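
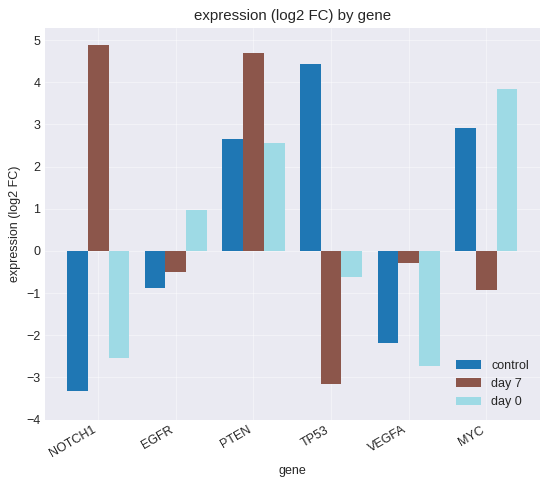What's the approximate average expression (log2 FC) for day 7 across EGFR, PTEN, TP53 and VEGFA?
(-1 + 5 + -3 + 0) / 4 ≈ 0.

≈ 0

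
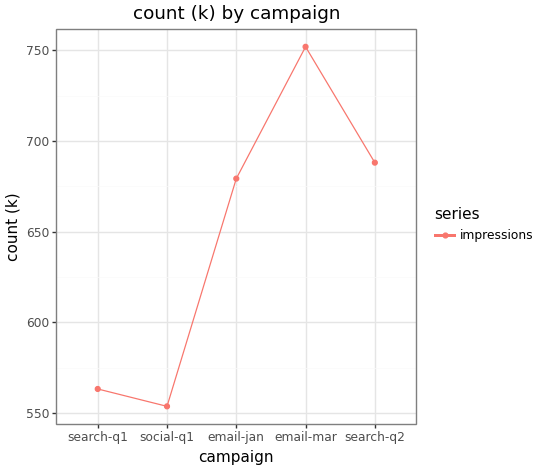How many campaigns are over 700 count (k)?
Above 700: email-mar.

1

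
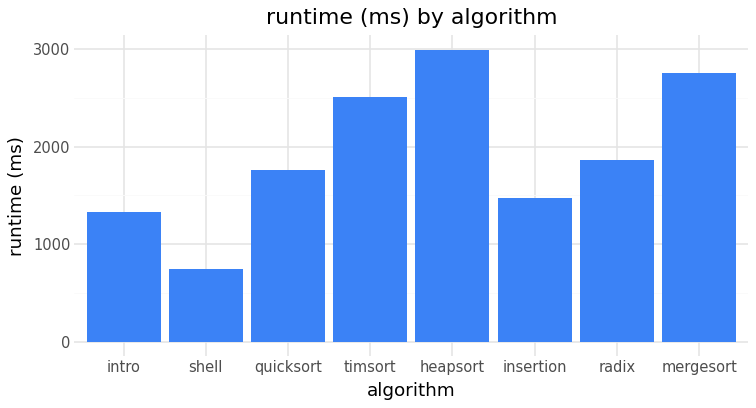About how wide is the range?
≈ 2500

Max heapsort ≈ 3000, min shell ≈ 500; range ≈ 2500.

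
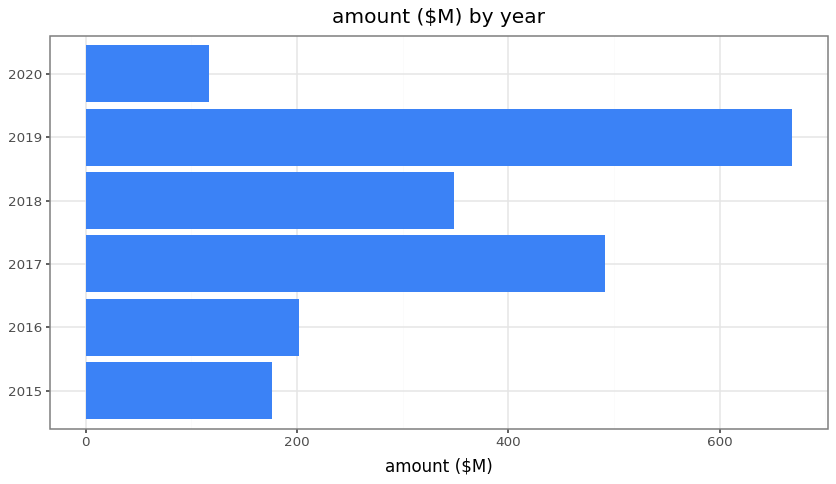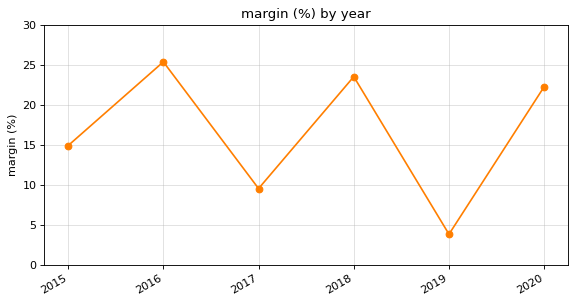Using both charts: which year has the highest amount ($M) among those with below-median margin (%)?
Chart 2 median margin (%) ≈ 20; below-median years: 2015, 2017, 2019. Among those, 2019 has the highest amount ($M) (≈ 700).

2019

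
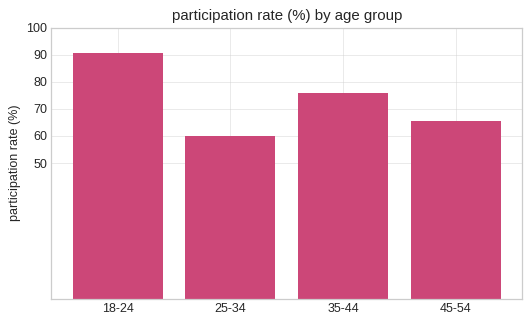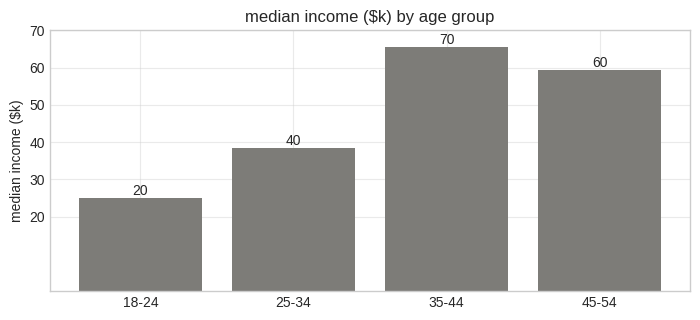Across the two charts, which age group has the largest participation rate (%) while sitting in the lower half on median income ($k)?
18-24

Chart 2 median median income ($k) ≈ 50; below-median age groups: 18-24, 25-34. Among those, 18-24 has the highest participation rate (%) (≈ 90).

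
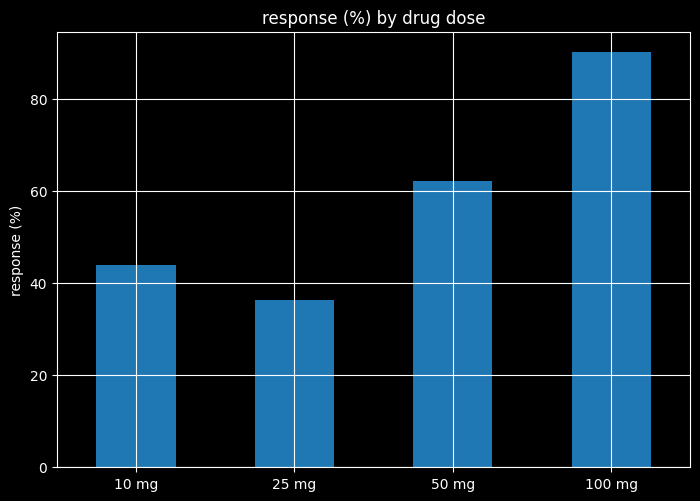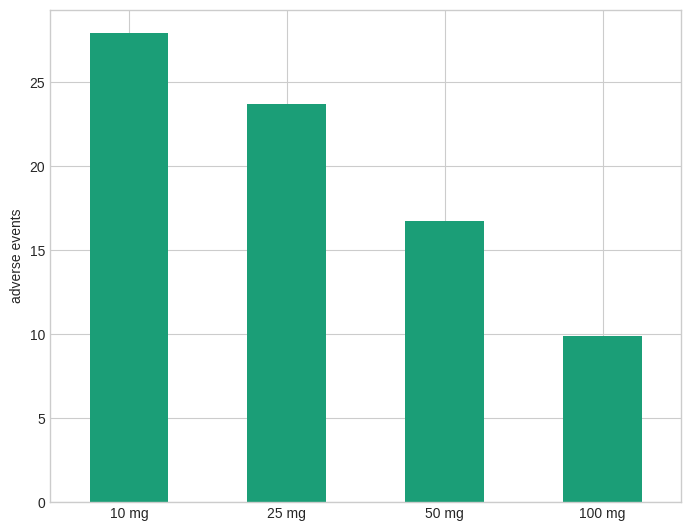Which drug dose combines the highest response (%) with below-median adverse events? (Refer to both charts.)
Chart 2 median adverse events ≈ 20; below-median drug doses: 50 mg, 100 mg. Among those, 100 mg has the highest response (%) (≈ 90).

100 mg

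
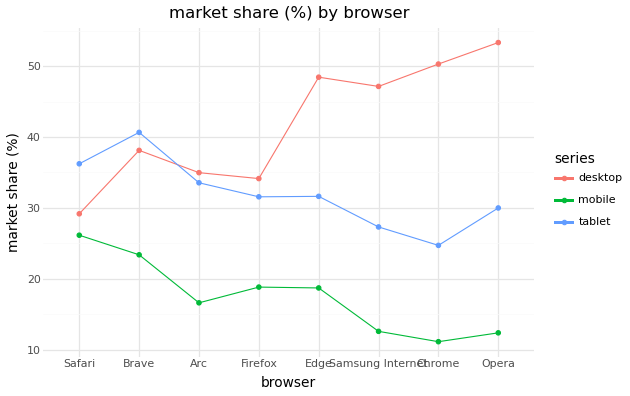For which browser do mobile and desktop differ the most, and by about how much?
Opera: mobile ≈ 10, desktop ≈ 55 → gap ≈ 45. Next-largest (Chrome) is only ≈ 40.

Opera, ≈ 45 %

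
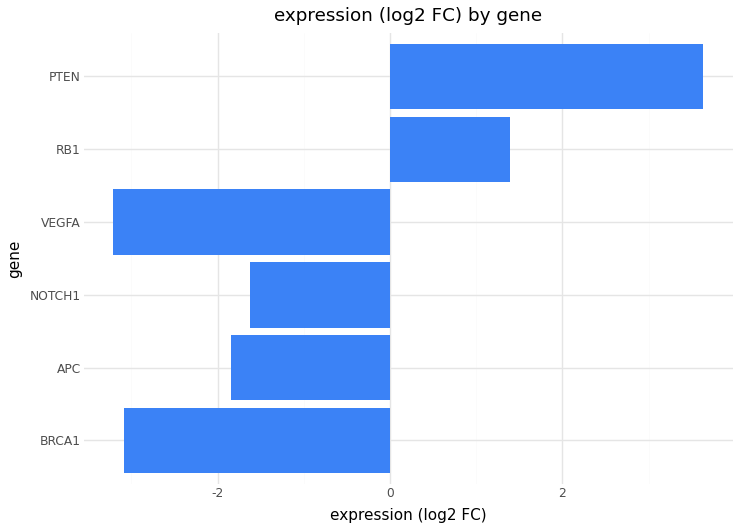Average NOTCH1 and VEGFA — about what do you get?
(-2 + -3) / 2 ≈ -2.

≈ -2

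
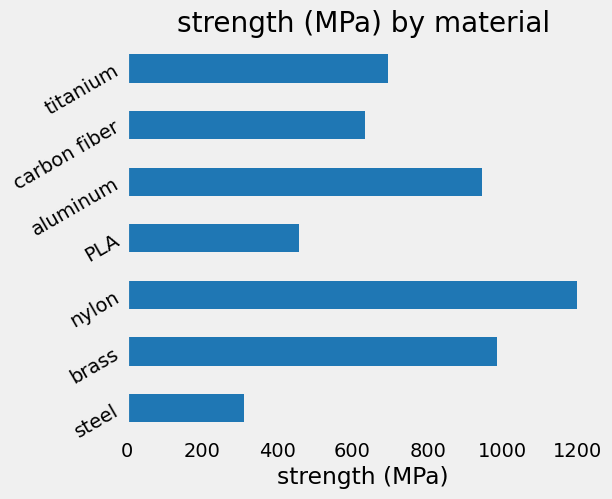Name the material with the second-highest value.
Top 3: nylon ≈ 1200, brass ≈ 1000, aluminum ≈ 900.

brass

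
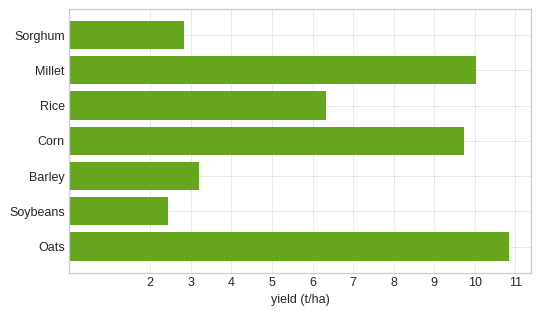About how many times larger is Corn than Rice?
Corn ≈ 10, Rice ≈ 6; 10/6 ≈ 1.67.

≈ 1.67×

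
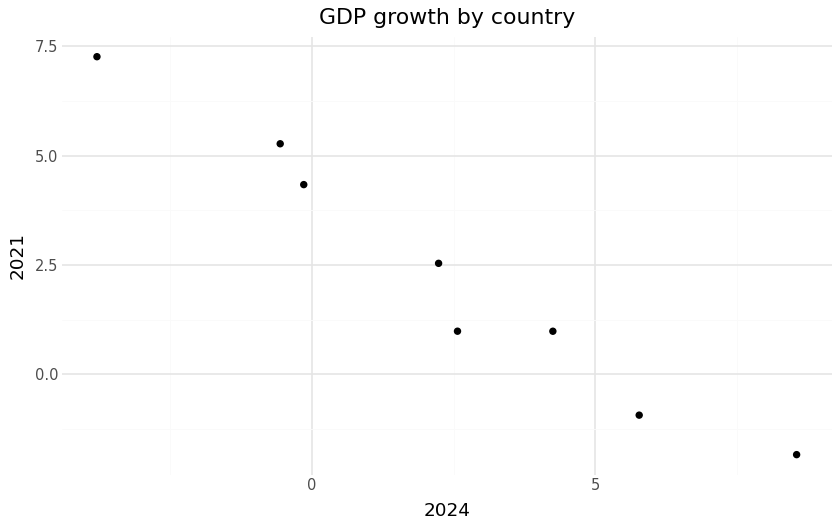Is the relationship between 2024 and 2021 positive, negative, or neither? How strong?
negative, strong

Points are negatively correlated; strong (|r| ≈ 1.0).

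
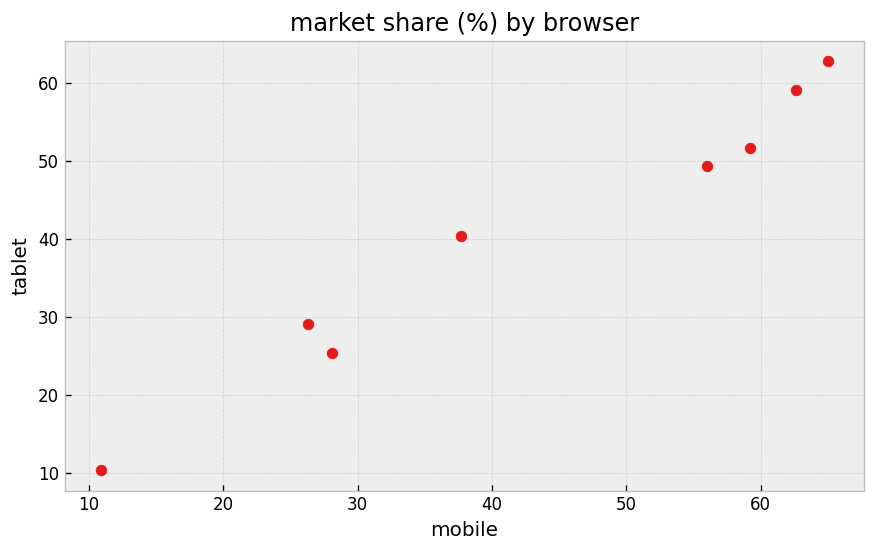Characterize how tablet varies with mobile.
Points are positively correlated; strong (|r| ≈ 1.0).

positive, strong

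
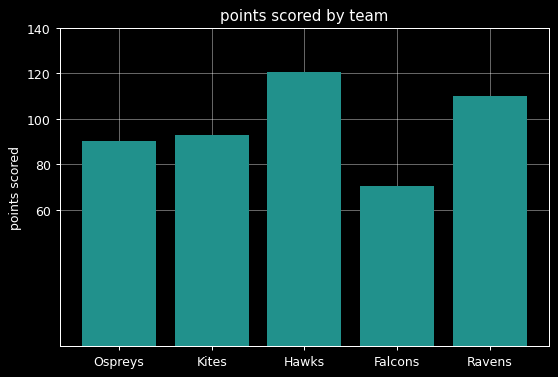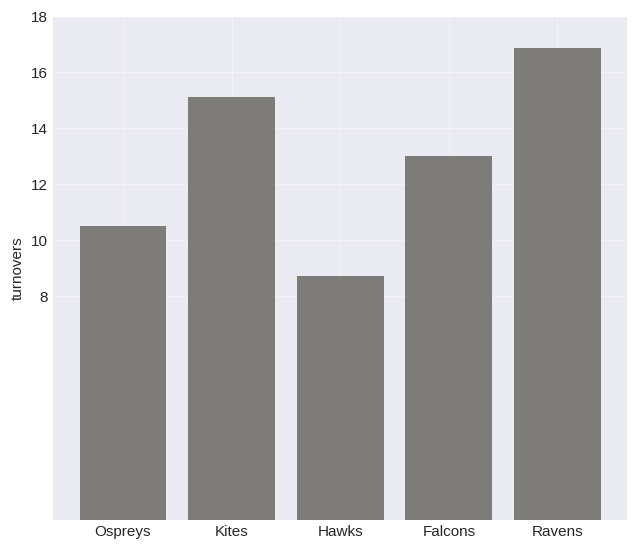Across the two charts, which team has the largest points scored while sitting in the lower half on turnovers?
Chart 2 median turnovers ≈ 12; below-median teams: Ospreys, Hawks. Among those, Hawks has the highest points scored (≈ 120).

Hawks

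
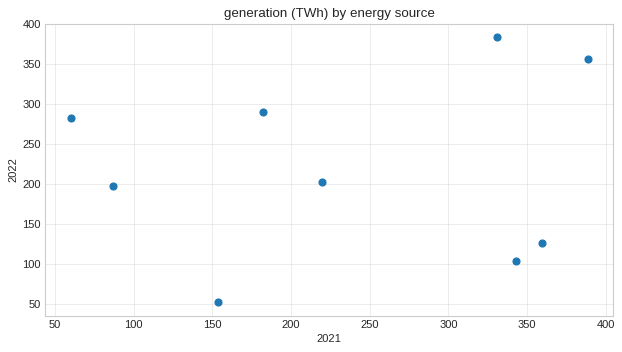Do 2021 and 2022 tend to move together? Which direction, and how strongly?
no clear correlation

Points are roughly uncorrelated; weak (|r| ≈ 0.1).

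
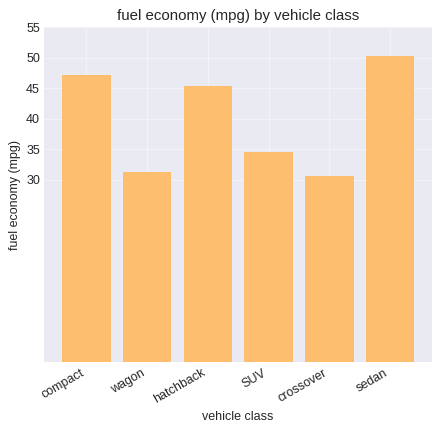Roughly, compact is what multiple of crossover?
compact ≈ 45, crossover ≈ 30; 45/30 ≈ 1.5.

≈ 1.5×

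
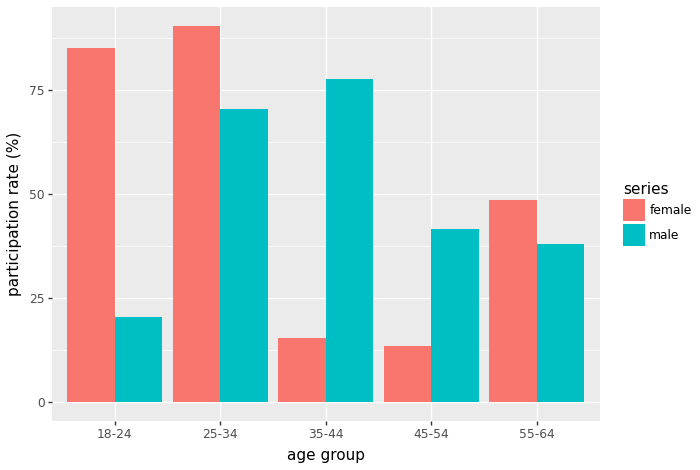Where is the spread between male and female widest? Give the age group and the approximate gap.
18-24: male ≈ 20, female ≈ 90 → gap ≈ 70. Next-largest (35-44) is only ≈ 60.

18-24, ≈ 70 %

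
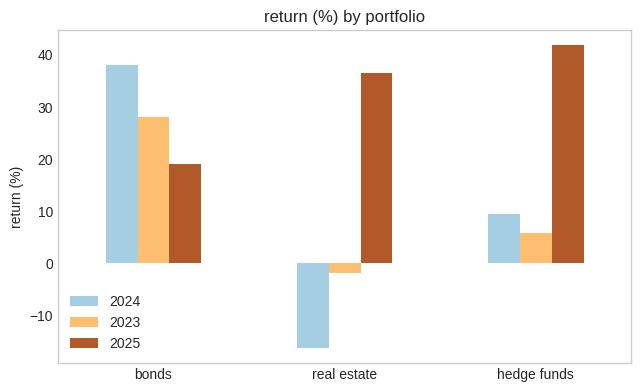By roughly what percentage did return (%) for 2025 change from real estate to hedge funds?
real estate ≈ 35, hedge funds ≈ 40; (40 − 35) / 35 ≈ +14.3%.

≈ +14.3%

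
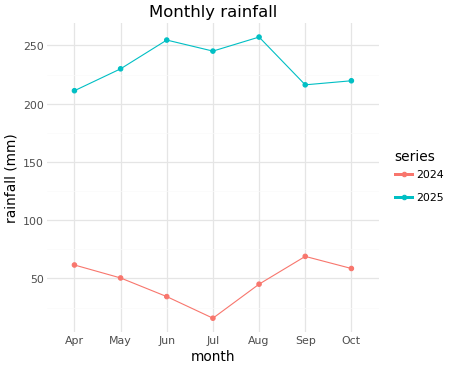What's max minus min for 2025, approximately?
Max Aug ≈ 250, min Apr ≈ 200; range ≈ 50.

≈ 50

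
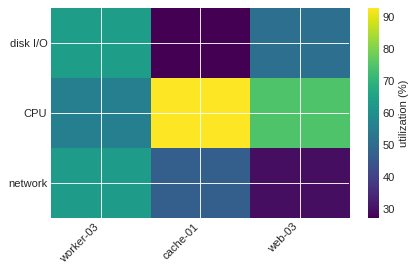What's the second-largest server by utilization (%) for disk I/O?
Top 3 for disk I/O: worker-03 ≈ 60, web-03 ≈ 50, cache-01 ≈ 30.

web-03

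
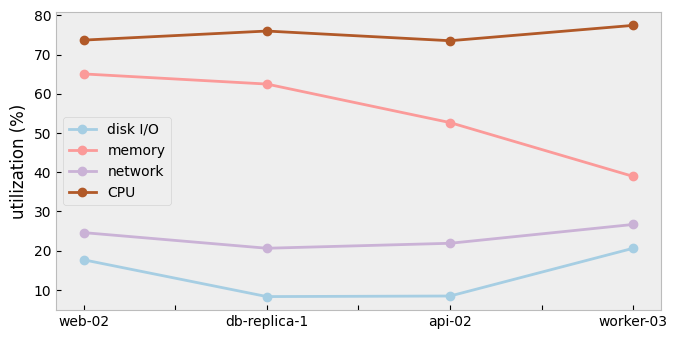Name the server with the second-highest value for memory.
Top 3 for memory: web-02 ≈ 70, db-replica-1 ≈ 60, api-02 ≈ 50.

db-replica-1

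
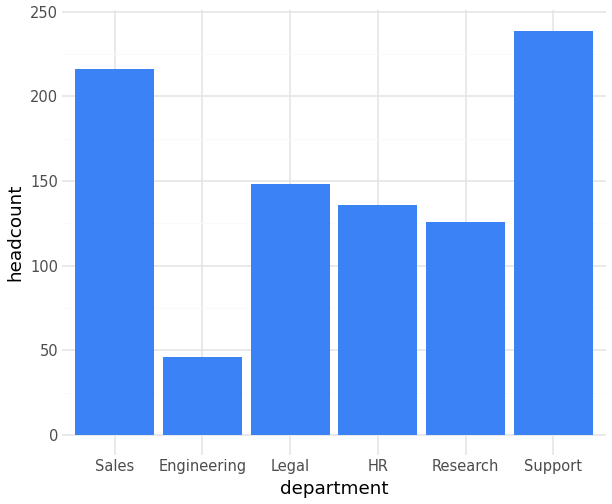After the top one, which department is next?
Sales

Top 3: Support ≈ 240, Sales ≈ 220, Legal ≈ 140.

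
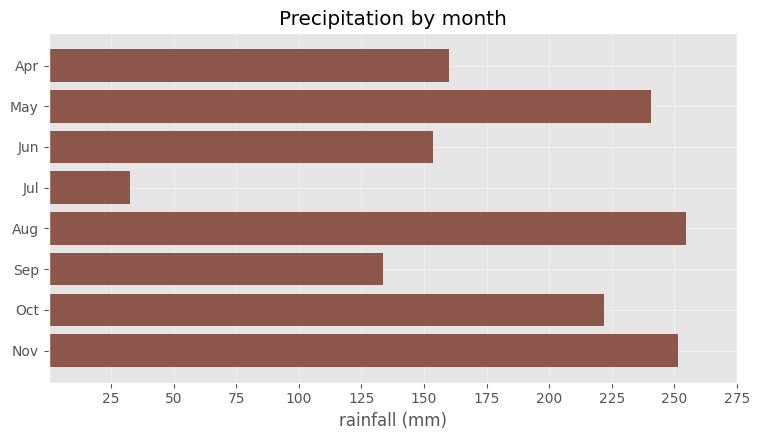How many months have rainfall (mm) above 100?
Above 100: Apr, May, Jun, Aug, Sep, Oct, Nov.

7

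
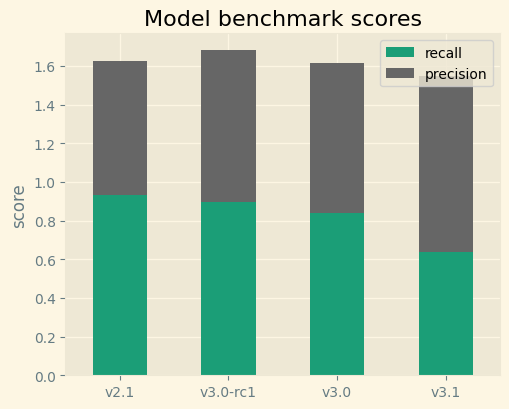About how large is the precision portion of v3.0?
≈ 0.8

precision top ≈ 1.6, bottom ≈ 0.8; segment ≈ 0.8.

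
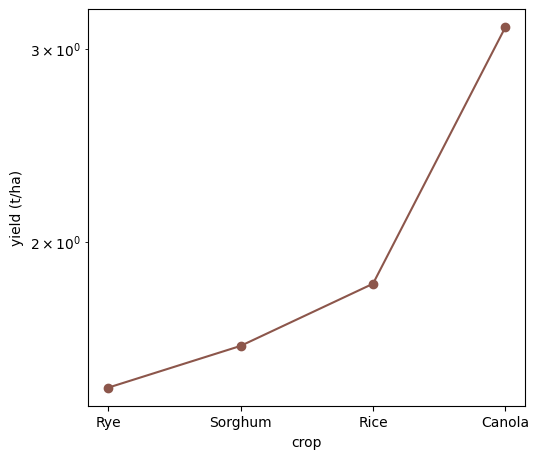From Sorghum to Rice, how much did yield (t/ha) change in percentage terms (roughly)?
≈ +12.5%

Sorghum ≈ 1.6, Rice ≈ 1.8; (1.8 − 1.6) / 1.6 ≈ +12.5%.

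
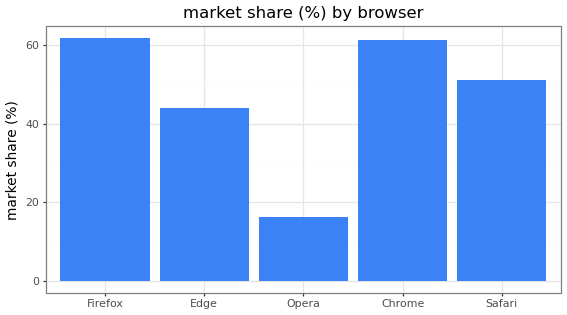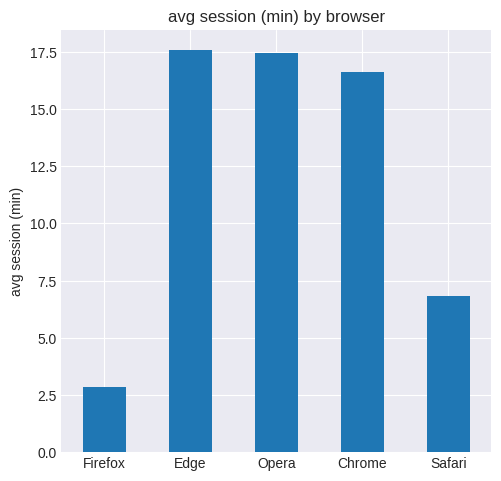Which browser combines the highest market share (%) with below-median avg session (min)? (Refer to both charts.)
Chart 2 median avg session (min) ≈ 16; below-median browsers: Firefox, Safari. Among those, Firefox has the highest market share (%) (≈ 60).

Firefox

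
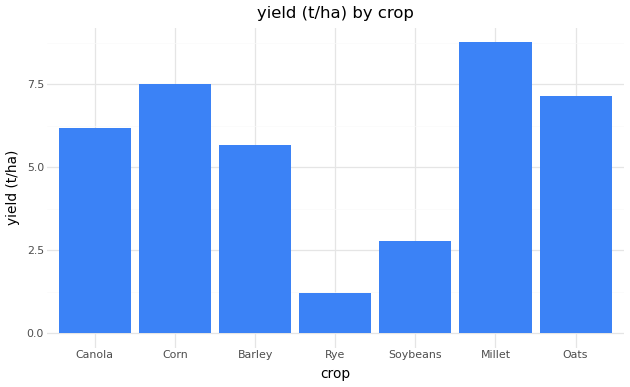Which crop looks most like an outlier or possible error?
Rye

Rye ≈ 1; the rest sit between ≈ 3 and ≈ 9.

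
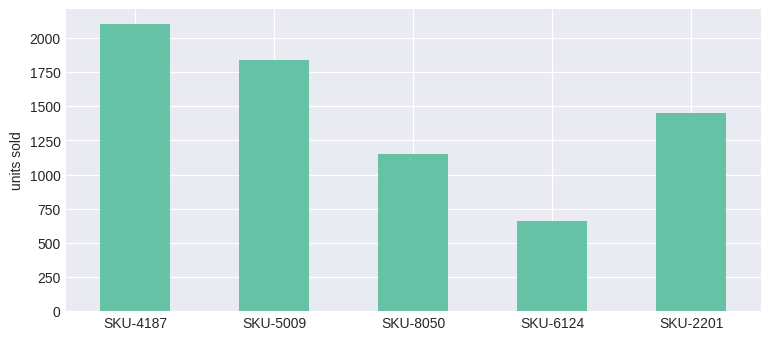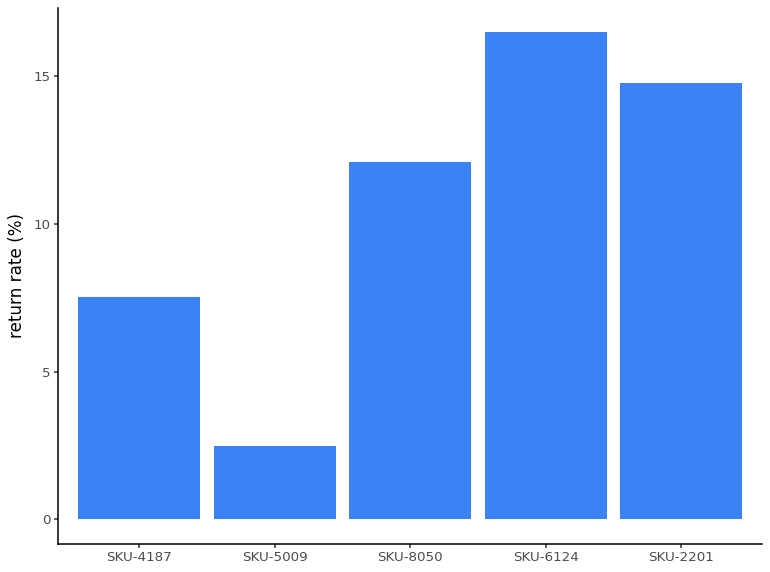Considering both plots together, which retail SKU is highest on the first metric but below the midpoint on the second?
SKU-4187

Chart 2 median return rate (%) ≈ 12; below-median retail SKUs: SKU-4187, SKU-5009. Among those, SKU-4187 has the highest units sold (≈ 2200).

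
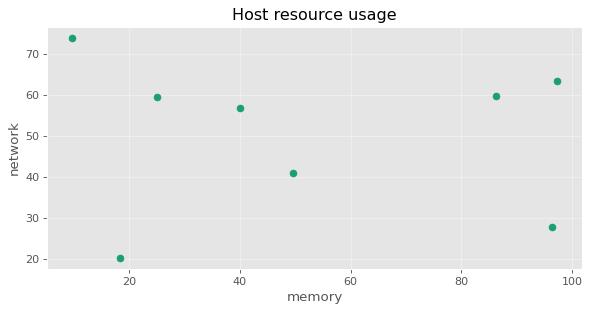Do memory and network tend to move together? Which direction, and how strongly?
Points are roughly uncorrelated; weak (|r| ≈ 0.1).

no clear correlation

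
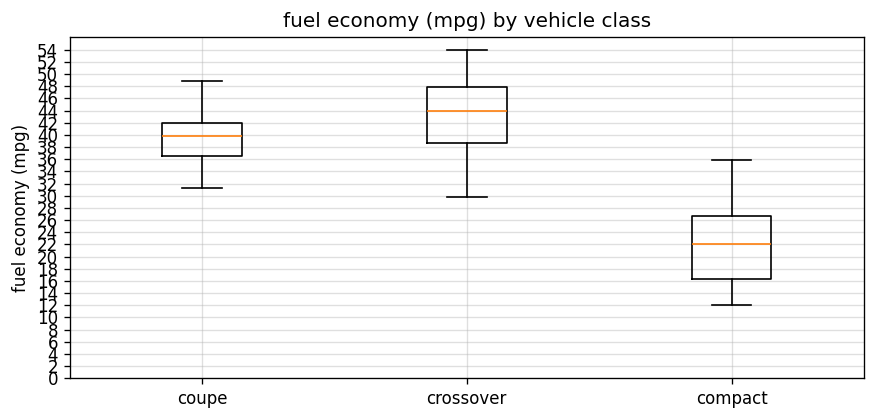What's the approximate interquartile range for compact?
Q3 ≈ 26, Q1 ≈ 16; IQR ≈ 10.

≈ 10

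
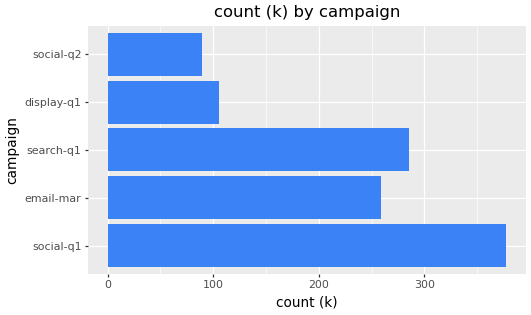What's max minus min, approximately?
≈ 300

Max social-q1 ≈ 400, min social-q2 ≈ 100; range ≈ 300.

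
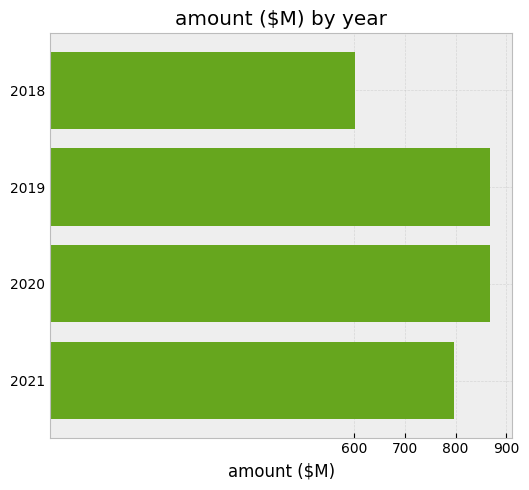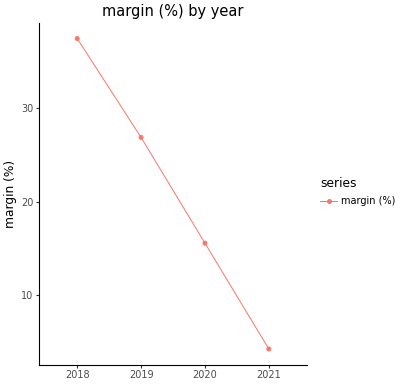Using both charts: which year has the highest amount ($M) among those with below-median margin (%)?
Chart 2 median margin (%) ≈ 20; below-median years: 2020, 2021. Among those, 2020 has the highest amount ($M) (≈ 900).

2020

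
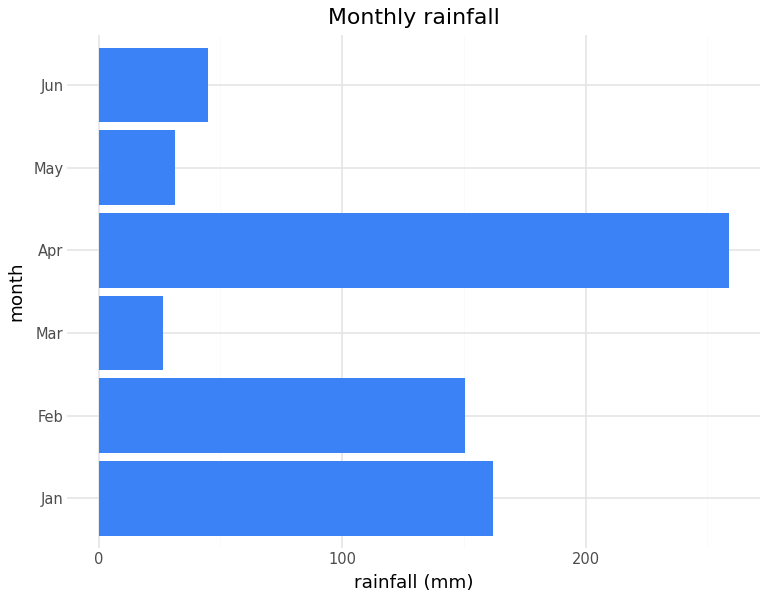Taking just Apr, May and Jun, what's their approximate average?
≈ 108

(250 + 25 + 50) / 3 ≈ 108.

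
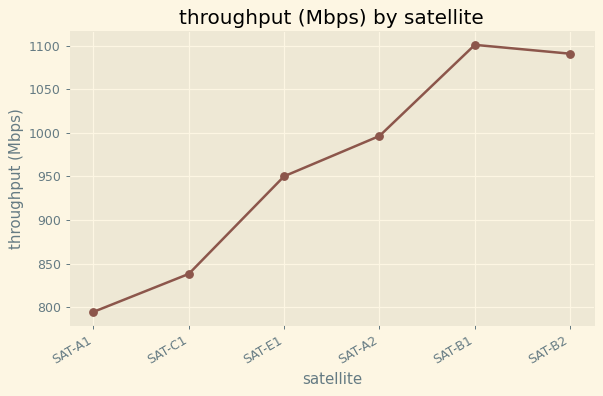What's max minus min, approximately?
Max SAT-B1 ≈ 1100, min SAT-A1 ≈ 800; range ≈ 300.

≈ 300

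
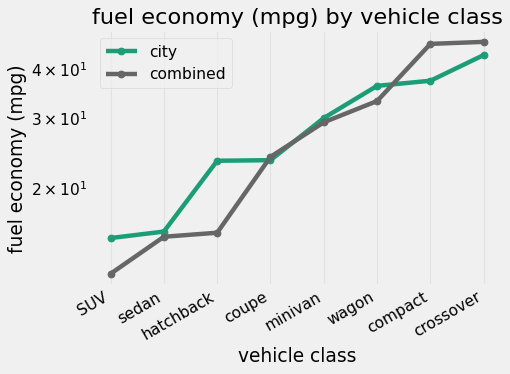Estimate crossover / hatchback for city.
crossover ≈ 45, hatchback ≈ 25; 45/25 ≈ 1.8.

≈ 1.8×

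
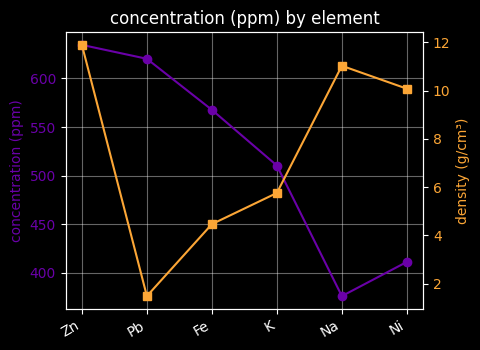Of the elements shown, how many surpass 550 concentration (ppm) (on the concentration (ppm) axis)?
Above 550: Zn, Pb, Fe.

3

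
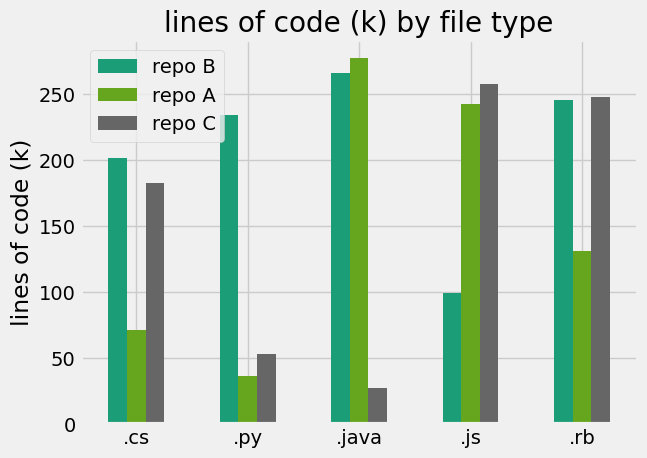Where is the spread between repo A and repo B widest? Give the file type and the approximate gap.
.py: repo A ≈ 25, repo B ≈ 225 → gap ≈ 200. Next-largest (.js) is only ≈ 150.

.py, ≈ 200 k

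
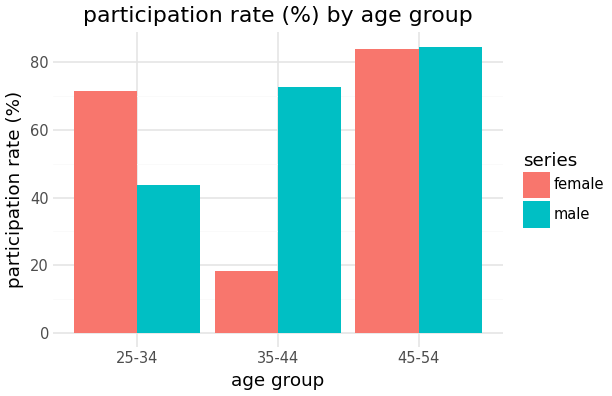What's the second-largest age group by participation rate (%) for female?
Top 3 for female: 45-54 ≈ 80, 25-34 ≈ 70, 35-44 ≈ 20.

25-34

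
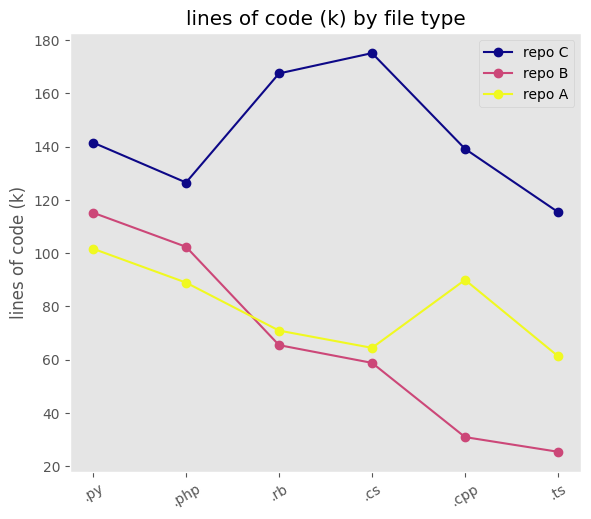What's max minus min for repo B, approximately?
≈ 100

Max .py ≈ 120, min .ts ≈ 20; range ≈ 100.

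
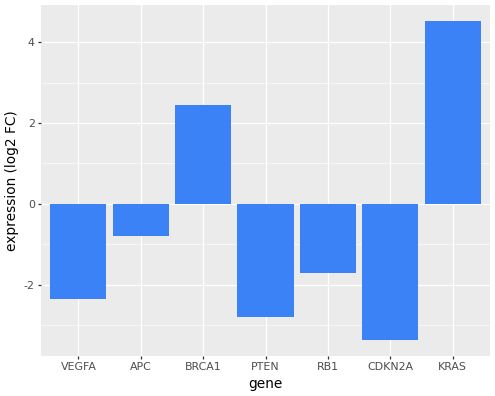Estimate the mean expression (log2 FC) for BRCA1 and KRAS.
(2 + 5) / 2 ≈ 4.

≈ 4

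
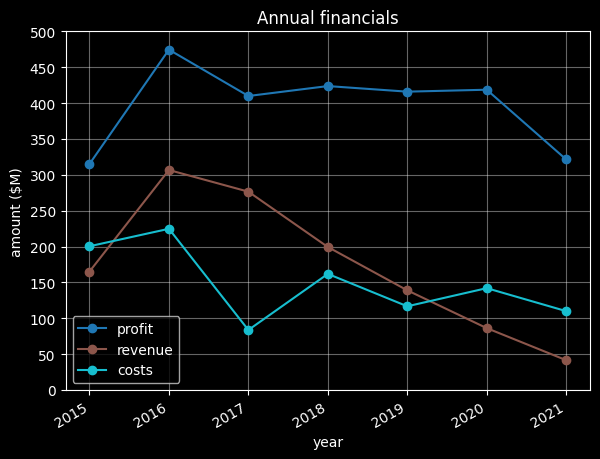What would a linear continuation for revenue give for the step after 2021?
≈ 0

Last three: 150, 100, 50 → slope ≈ -50/step → next ≈ 0.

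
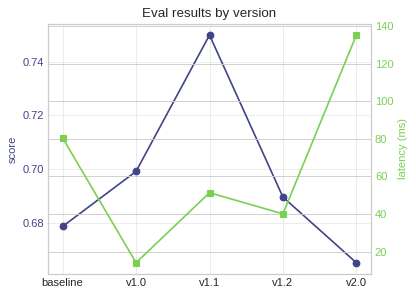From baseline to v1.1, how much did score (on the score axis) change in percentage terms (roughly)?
≈ +10.3%

baseline ≈ 0.68, v1.1 ≈ 0.75; (0.75 − 0.68) / 0.68 ≈ +10.3%.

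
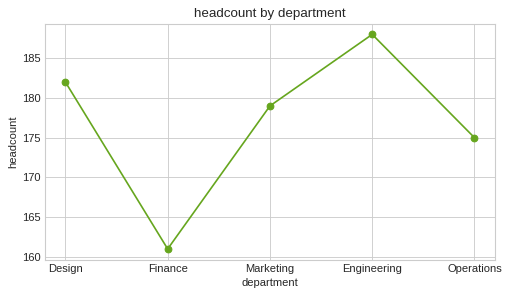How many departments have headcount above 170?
Above 170: Design, Marketing, Engineering, Operations.

4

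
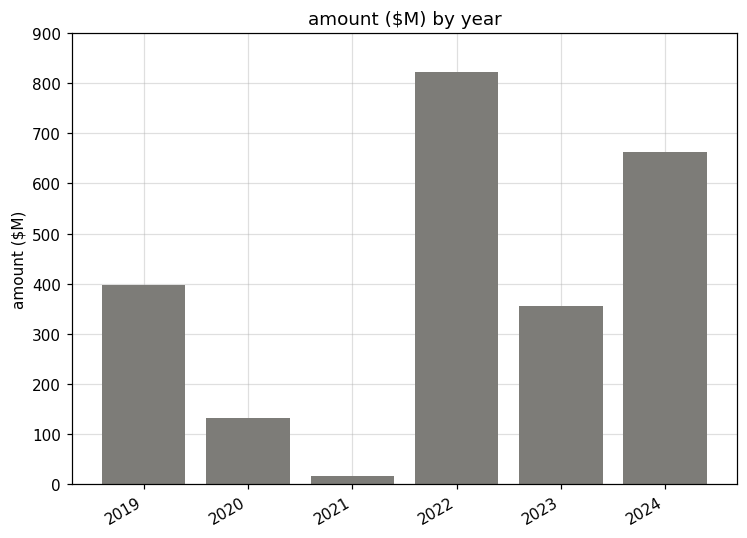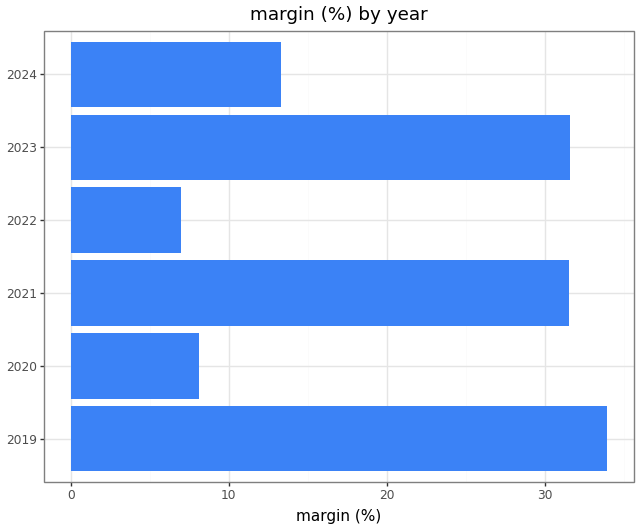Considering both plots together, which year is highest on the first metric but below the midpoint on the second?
Chart 2 median margin (%) ≈ 20; below-median years: 2020, 2022, 2024. Among those, 2022 has the highest amount ($M) (≈ 800).

2022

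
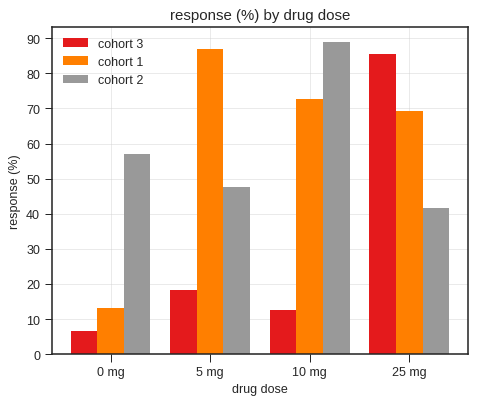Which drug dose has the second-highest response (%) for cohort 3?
Top 3 for cohort 3: 25 mg ≈ 90, 5 mg ≈ 20, 10 mg ≈ 10.

5 mg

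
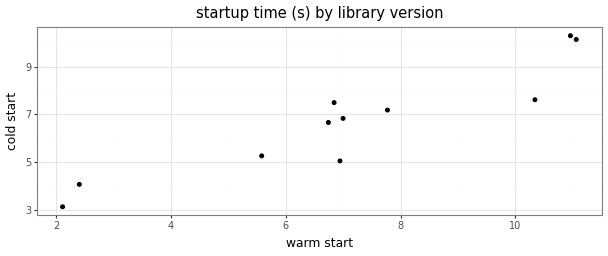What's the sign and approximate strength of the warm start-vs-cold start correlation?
Points are positively correlated; strong (|r| ≈ 0.9).

positive, strong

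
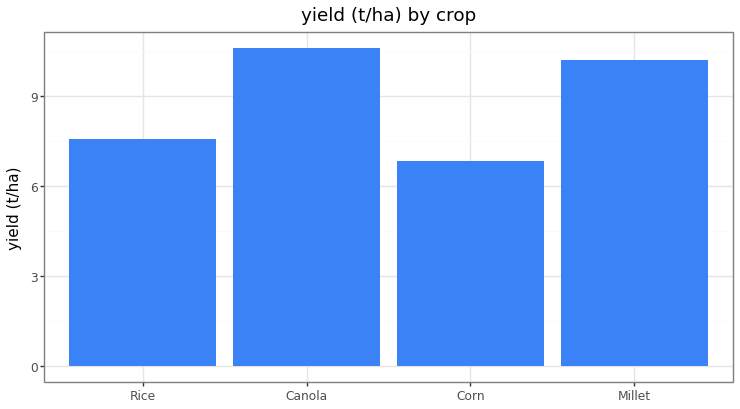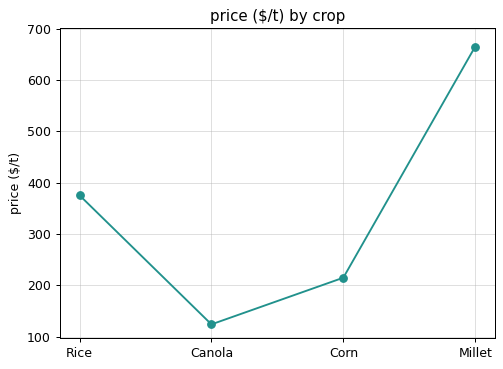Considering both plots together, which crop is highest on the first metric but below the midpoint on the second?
Chart 2 median price ($/t) ≈ 300; below-median crops: Canola, Corn. Among those, Canola has the highest yield (t/ha) (≈ 11).

Canola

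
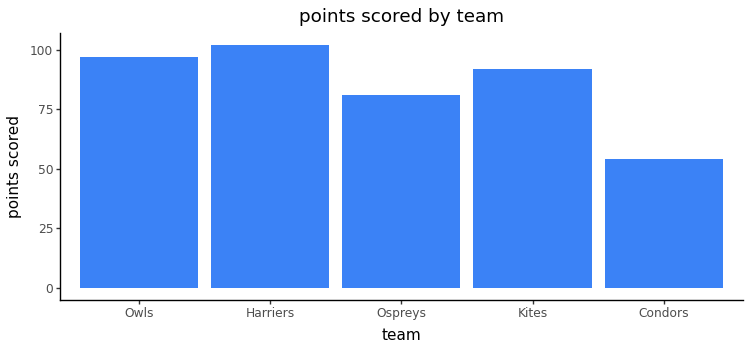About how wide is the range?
Max Harriers ≈ 100, min Condors ≈ 50; range ≈ 50.

≈ 50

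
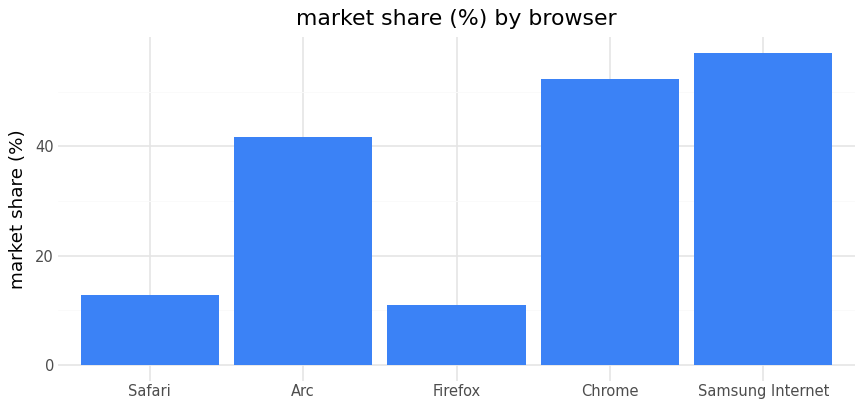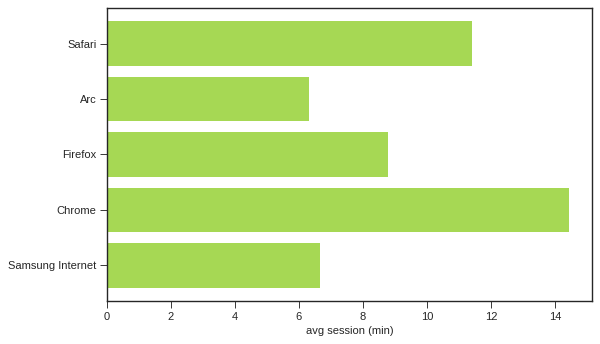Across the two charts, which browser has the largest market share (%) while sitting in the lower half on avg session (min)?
Samsung Internet

Chart 2 median avg session (min) ≈ 8; below-median browsers: Arc, Samsung Internet. Among those, Samsung Internet has the highest market share (%) (≈ 60).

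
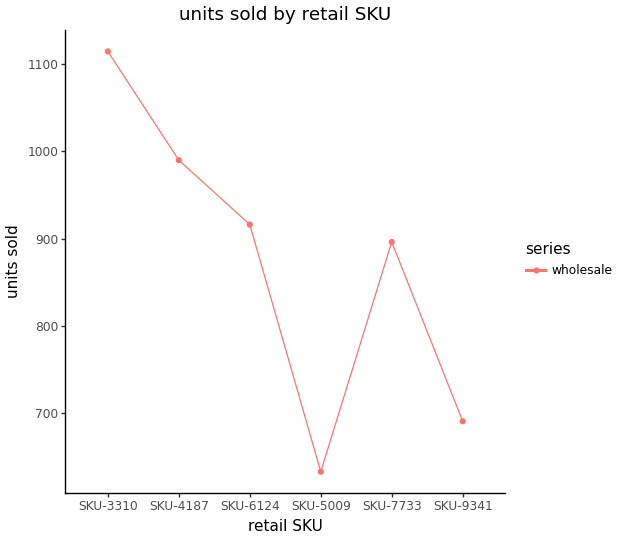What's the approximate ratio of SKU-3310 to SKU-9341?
SKU-3310 ≈ 1100, SKU-9341 ≈ 700; 1100/700 ≈ 1.57.

≈ 1.57×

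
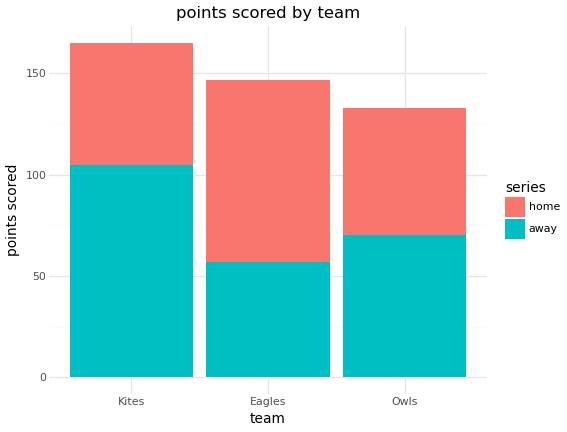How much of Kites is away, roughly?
away top ≈ 100, bottom ≈ 0; segment ≈ 100.

≈ 100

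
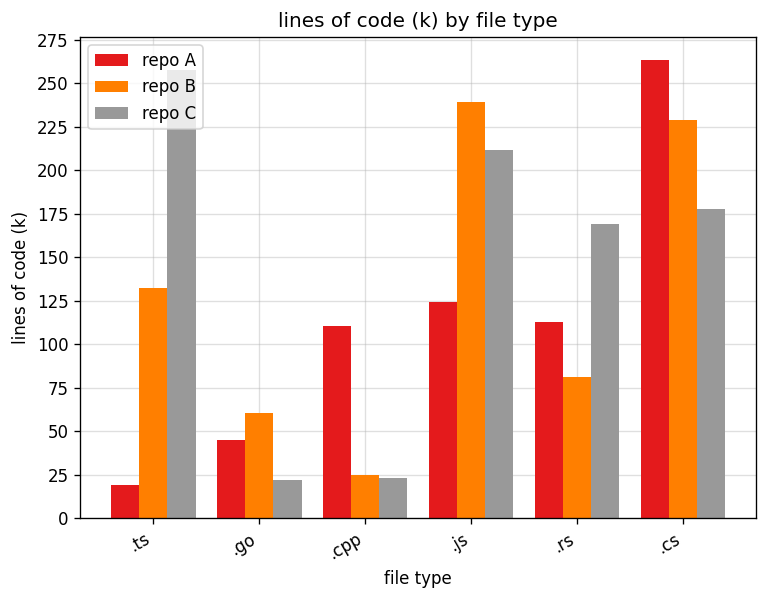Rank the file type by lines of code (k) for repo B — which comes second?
Top 3 for repo B: .js ≈ 250, .cs ≈ 225, .ts ≈ 125.

.cs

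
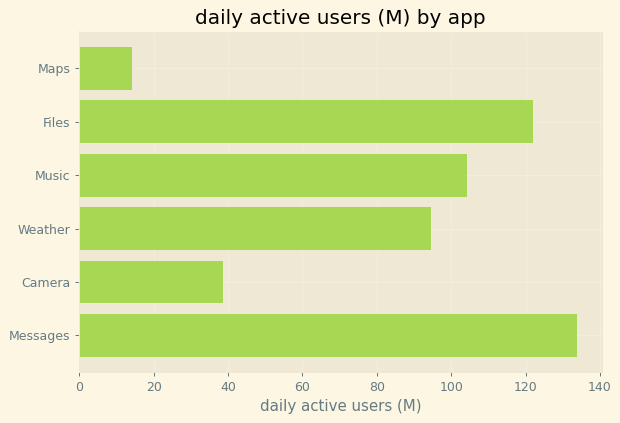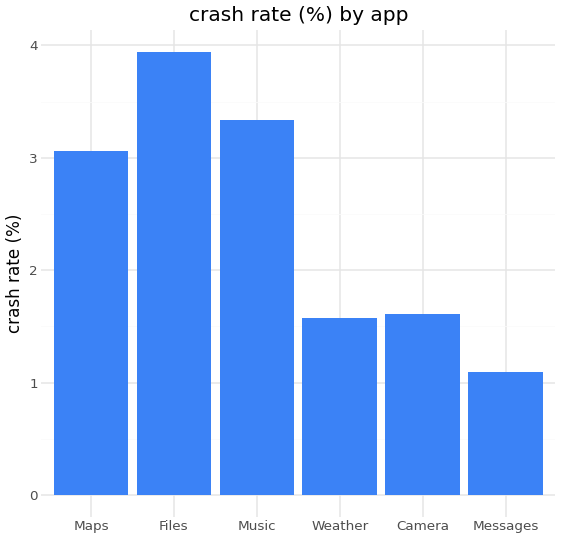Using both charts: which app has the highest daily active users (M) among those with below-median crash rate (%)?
Messages

Chart 2 median crash rate (%) ≈ 2.5; below-median apps: Weather, Camera, Messages. Among those, Messages has the highest daily active users (M) (≈ 140).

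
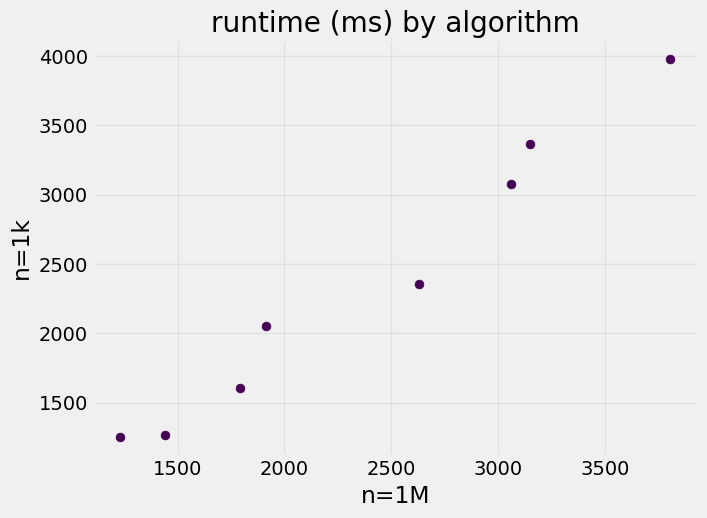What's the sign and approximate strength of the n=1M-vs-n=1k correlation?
positive, strong

Points are positively correlated; strong (|r| ≈ 1.0).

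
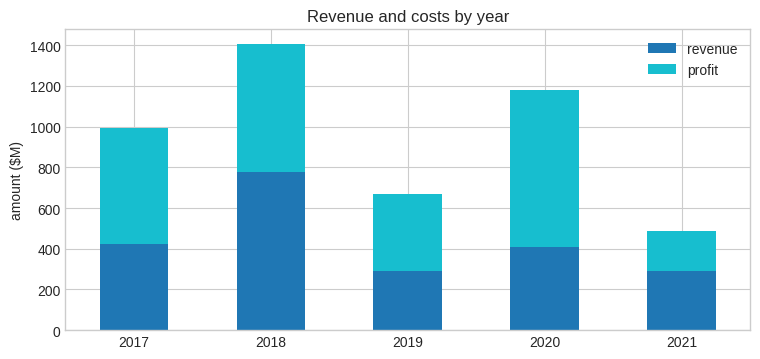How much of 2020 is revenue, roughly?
≈ 400

revenue top ≈ 400, bottom ≈ 0; segment ≈ 400.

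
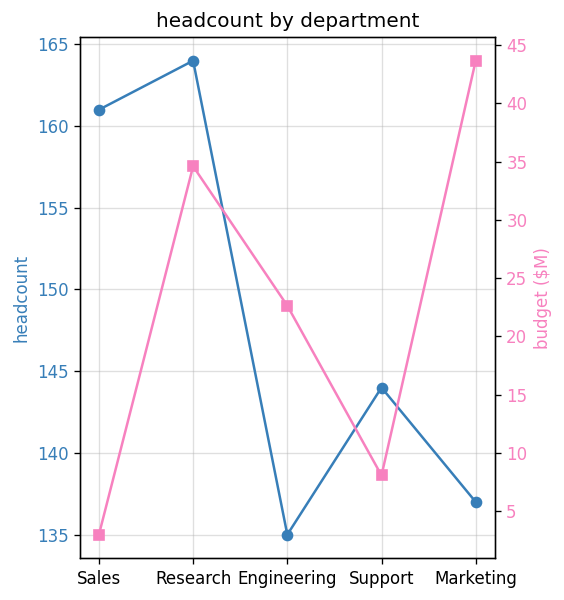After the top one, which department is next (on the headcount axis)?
Sales

Top 3 (on the headcount axis): Research ≈ 165, Sales ≈ 160, Support ≈ 145.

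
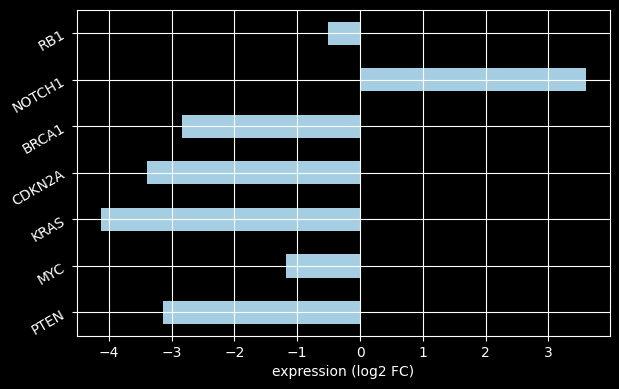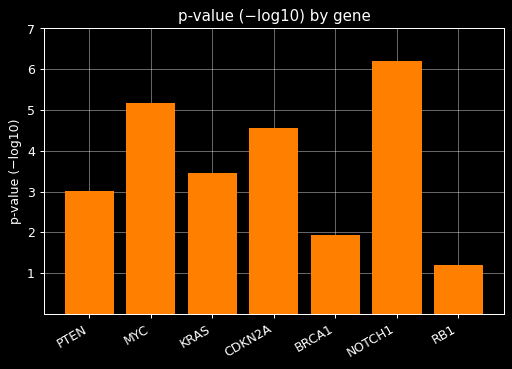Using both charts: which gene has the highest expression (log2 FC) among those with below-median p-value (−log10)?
RB1

Chart 2 median p-value (−log10) ≈ 3; below-median genes: PTEN, BRCA1, RB1. Among those, RB1 has the highest expression (log2 FC) (≈ -0.5).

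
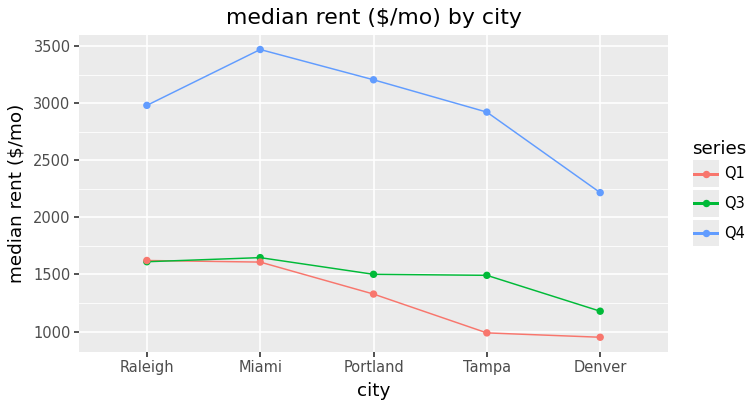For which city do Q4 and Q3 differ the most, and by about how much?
Miami, ≈ 2000 $/mo

Miami: Q4 ≈ 3500, Q3 ≈ 1500 → gap ≈ 2000. Next-largest (Portland) is only ≈ 1500.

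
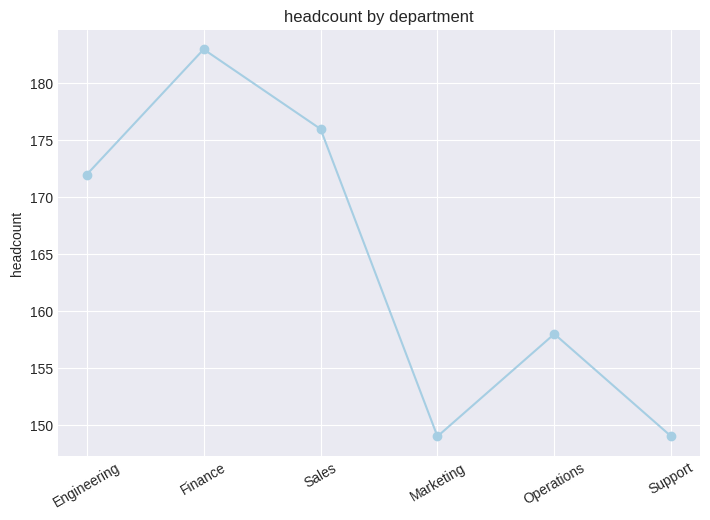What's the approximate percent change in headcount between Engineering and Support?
Engineering ≈ 170, Support ≈ 150; (150 − 170) / 170 ≈ -11.8%.

≈ -11.8%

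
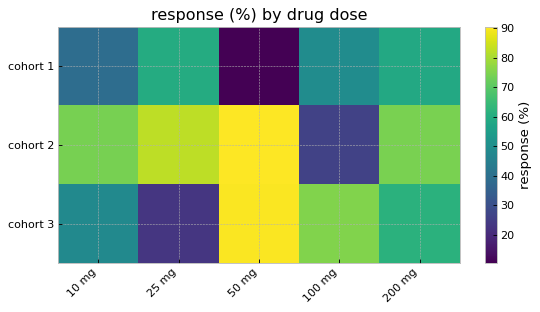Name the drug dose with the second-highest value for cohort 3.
100 mg

Top 3 for cohort 3: 50 mg ≈ 90, 100 mg ≈ 80, 200 mg ≈ 60.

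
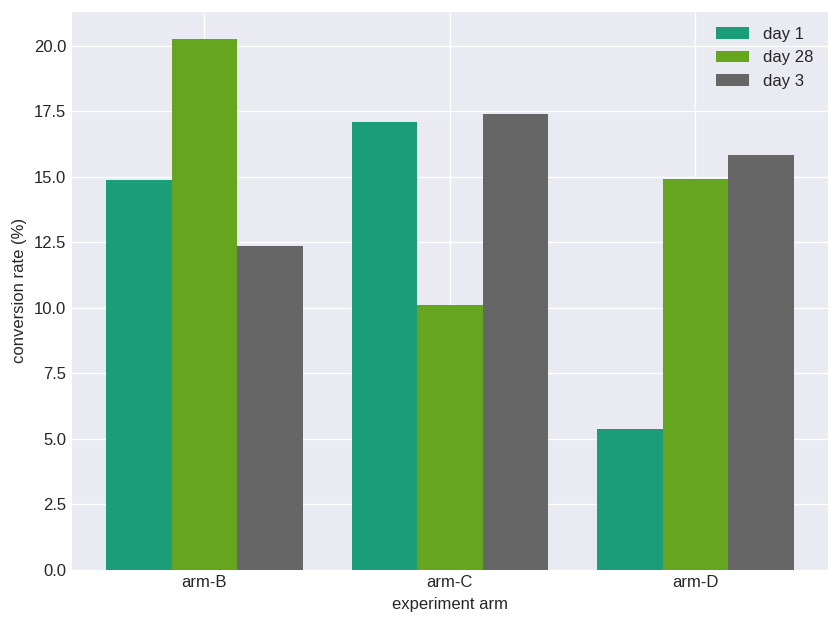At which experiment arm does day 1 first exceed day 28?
arm-B: day 1 ≈ 14 vs day 28 ≈ 20 (not yet); arm-C: day 1 ≈ 18 vs day 28 ≈ 10 (first crossover).

arm-C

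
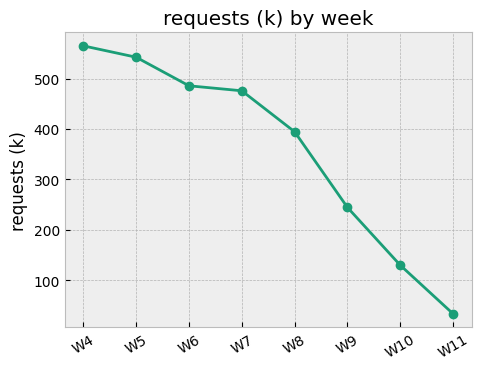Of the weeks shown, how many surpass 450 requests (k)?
4

Above 450: W4, W5, W6, W7.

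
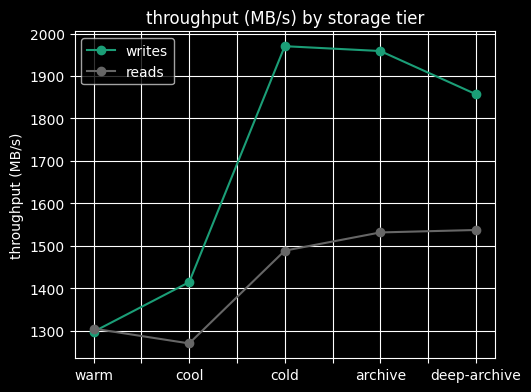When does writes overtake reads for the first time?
warm: writes ≈ 1300 vs reads ≈ 1300 (not yet); cool: writes ≈ 1400 vs reads ≈ 1300 (first crossover).

cool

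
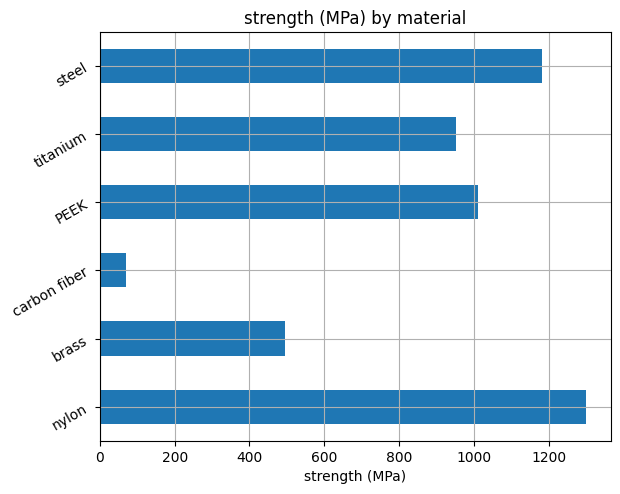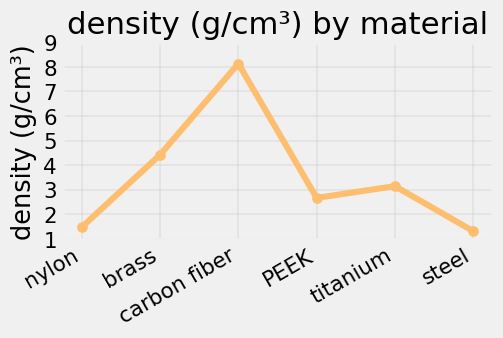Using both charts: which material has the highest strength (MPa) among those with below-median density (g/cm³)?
nylon

Chart 2 median density (g/cm³) ≈ 3; below-median materials: nylon, PEEK, steel. Among those, nylon has the highest strength (MPa) (≈ 1400).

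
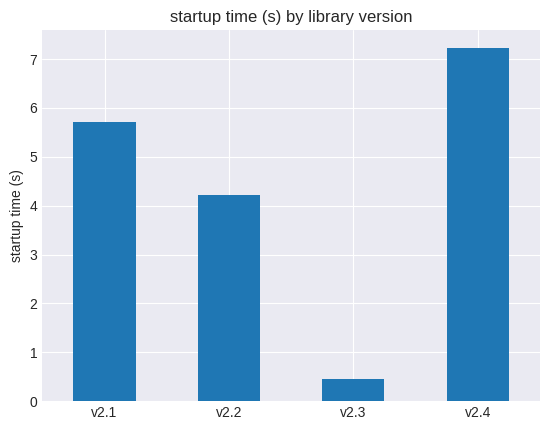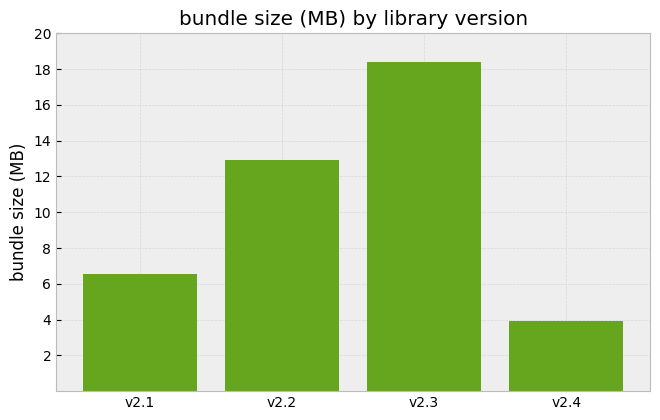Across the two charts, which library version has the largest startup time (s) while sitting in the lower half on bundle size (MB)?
v2.4

Chart 2 median bundle size (MB) ≈ 10; below-median library versions: v2.1, v2.4. Among those, v2.4 has the highest startup time (s) (≈ 7).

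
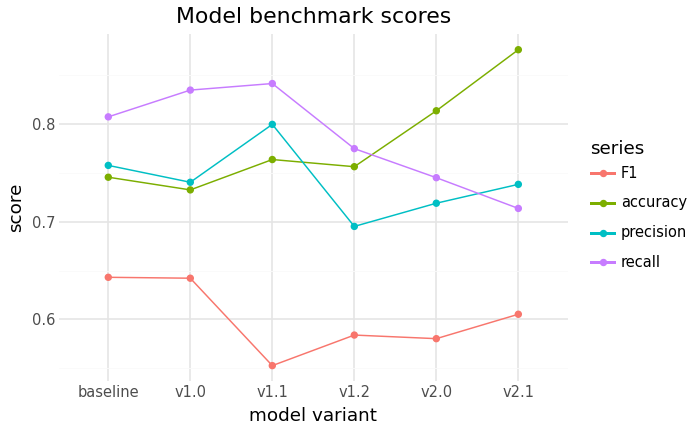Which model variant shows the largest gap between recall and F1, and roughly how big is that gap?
v1.1: recall ≈ 0.85, F1 ≈ 0.55 → gap ≈ 0.30. Next-largest (v1.0) is only ≈ 0.20.

v1.1, ≈ 0.30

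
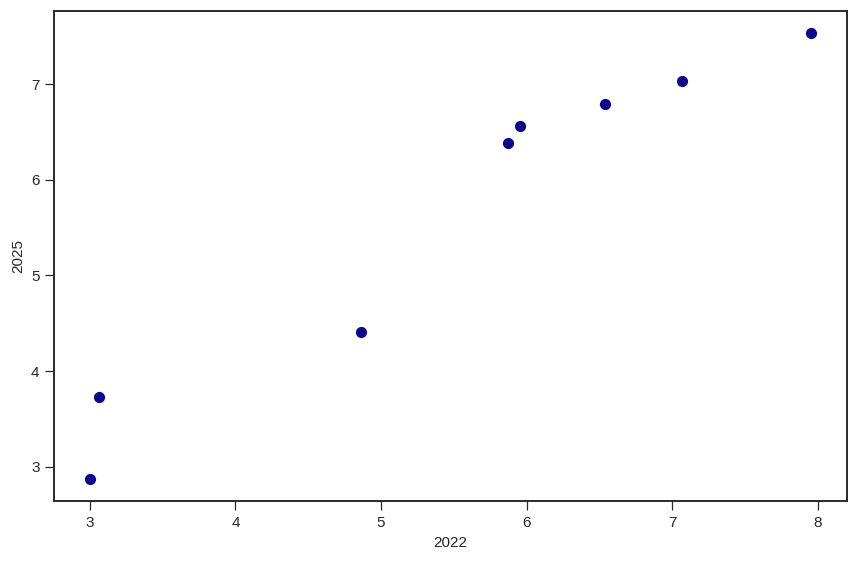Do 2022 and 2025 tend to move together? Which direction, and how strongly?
Points are positively correlated; strong (|r| ≈ 1.0).

positive, strong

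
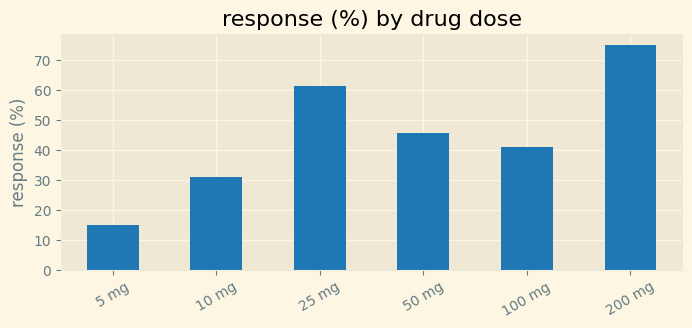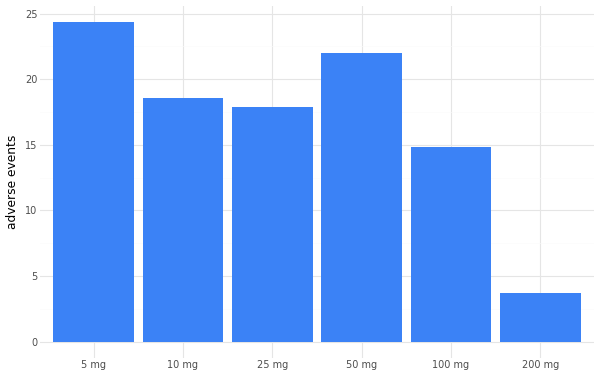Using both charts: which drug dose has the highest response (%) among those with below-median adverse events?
Chart 2 median adverse events ≈ 20; below-median drug doses: 25 mg, 100 mg, 200 mg. Among those, 200 mg has the highest response (%) (≈ 70).

200 mg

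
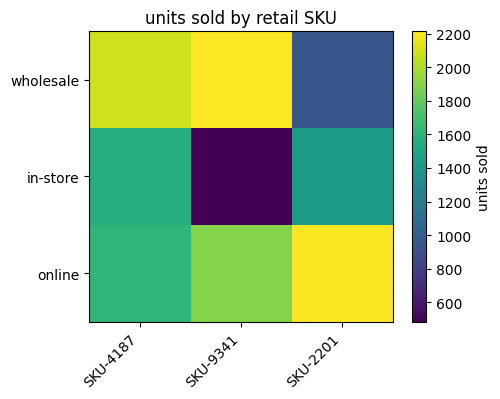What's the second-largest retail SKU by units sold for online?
Top 3 for online: SKU-2201 ≈ 2200, SKU-9341 ≈ 1800, SKU-4187 ≈ 1600.

SKU-9341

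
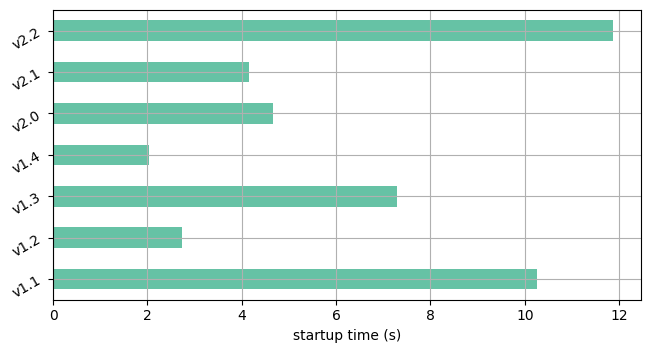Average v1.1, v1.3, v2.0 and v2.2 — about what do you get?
(10 + 7 + 5 + 12) / 4 ≈ 8.

≈ 8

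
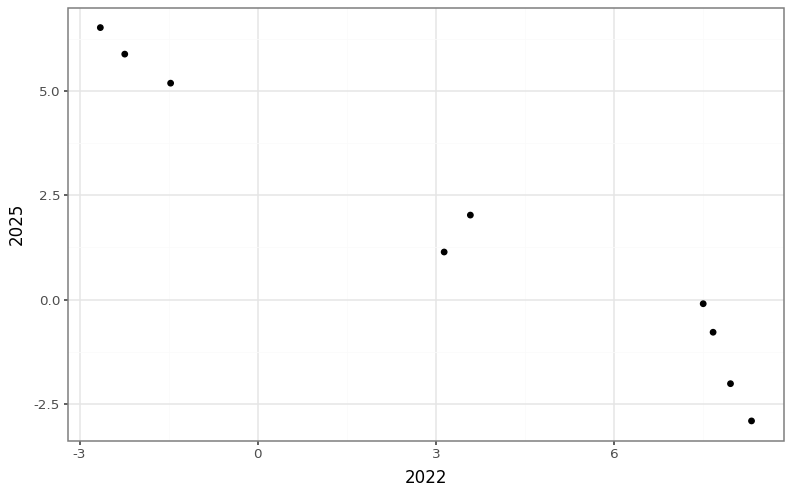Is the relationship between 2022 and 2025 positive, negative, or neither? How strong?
Points are negatively correlated; strong (|r| ≈ 1.0).

negative, strong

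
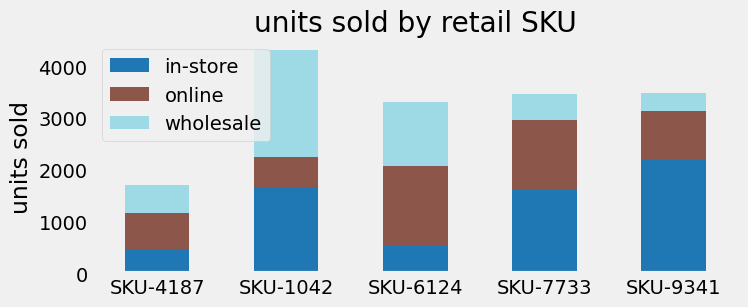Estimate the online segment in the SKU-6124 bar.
online top ≈ 2000, bottom ≈ 500; segment ≈ 1500.

≈ 1500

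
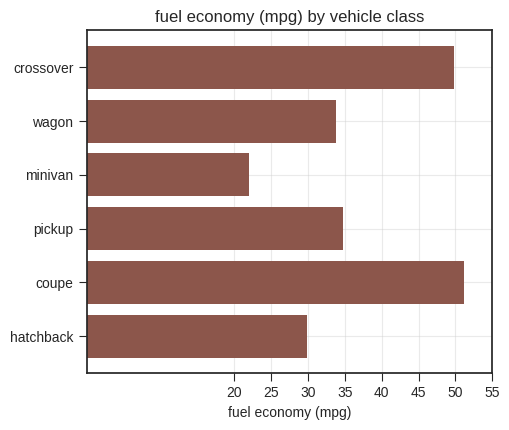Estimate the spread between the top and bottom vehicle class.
Max coupe ≈ 50, min minivan ≈ 20; range ≈ 30.

≈ 30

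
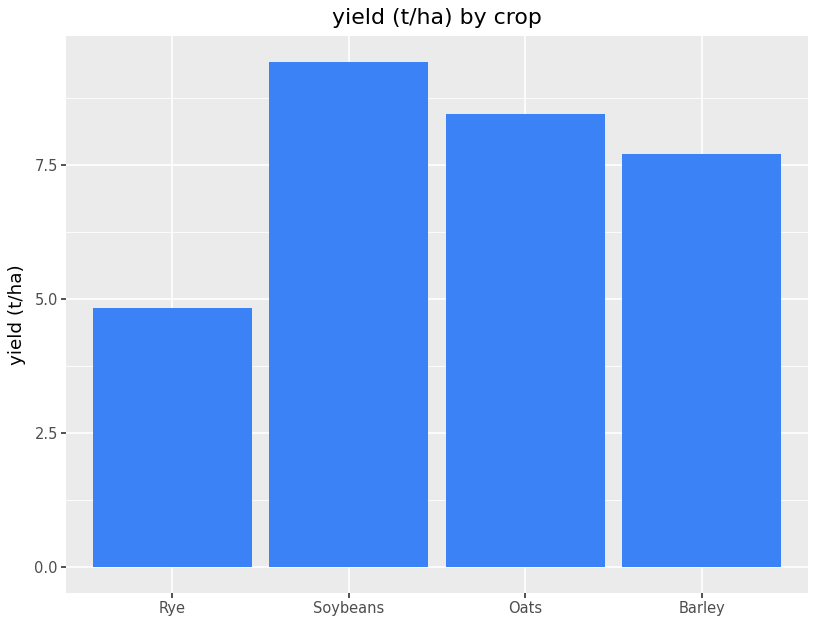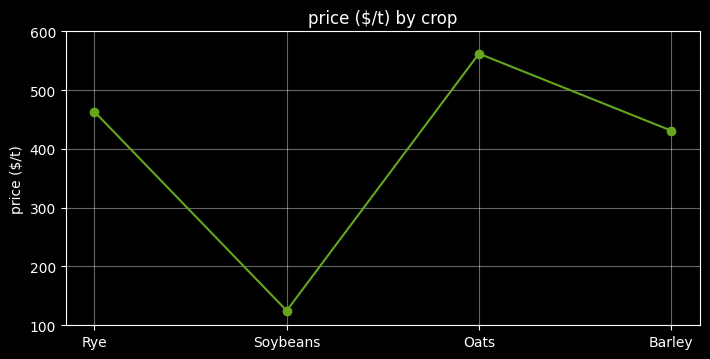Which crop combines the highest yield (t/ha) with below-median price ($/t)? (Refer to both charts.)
Chart 2 median price ($/t) ≈ 400; below-median crops: Soybeans, Barley. Among those, Soybeans has the highest yield (t/ha) (≈ 9).

Soybeans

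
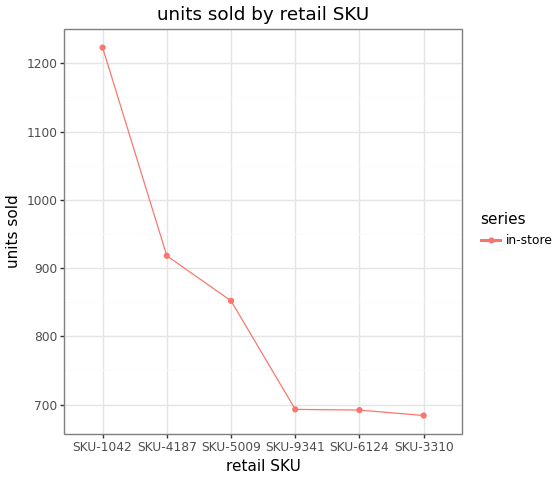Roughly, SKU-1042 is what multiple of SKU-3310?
≈ 1.71×

SKU-1042 ≈ 1200, SKU-3310 ≈ 700; 1200/700 ≈ 1.71.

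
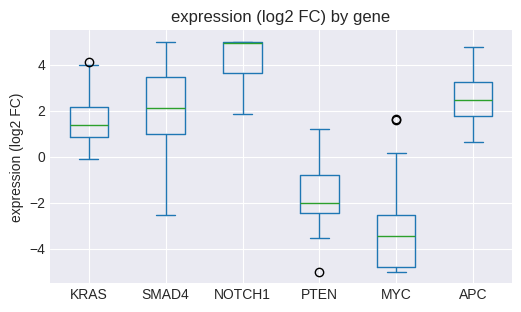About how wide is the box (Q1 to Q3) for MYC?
≈ 2

Q3 ≈ -3, Q1 ≈ -5; IQR ≈ 2.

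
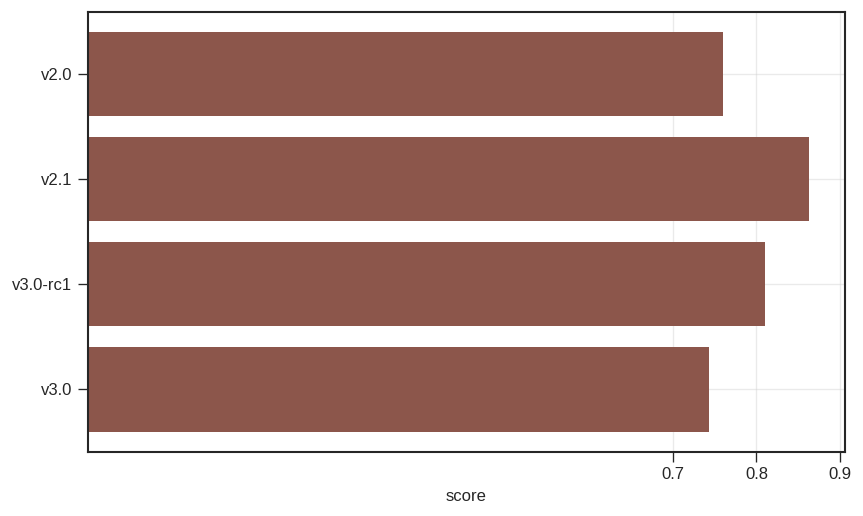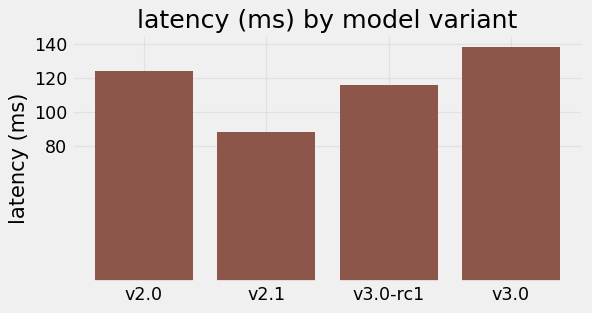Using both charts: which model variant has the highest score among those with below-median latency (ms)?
v2.1

Chart 2 median latency (ms) ≈ 120; below-median model variants: v2.1, v3.0-rc1. Among those, v2.1 has the highest score (≈ 0.9).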